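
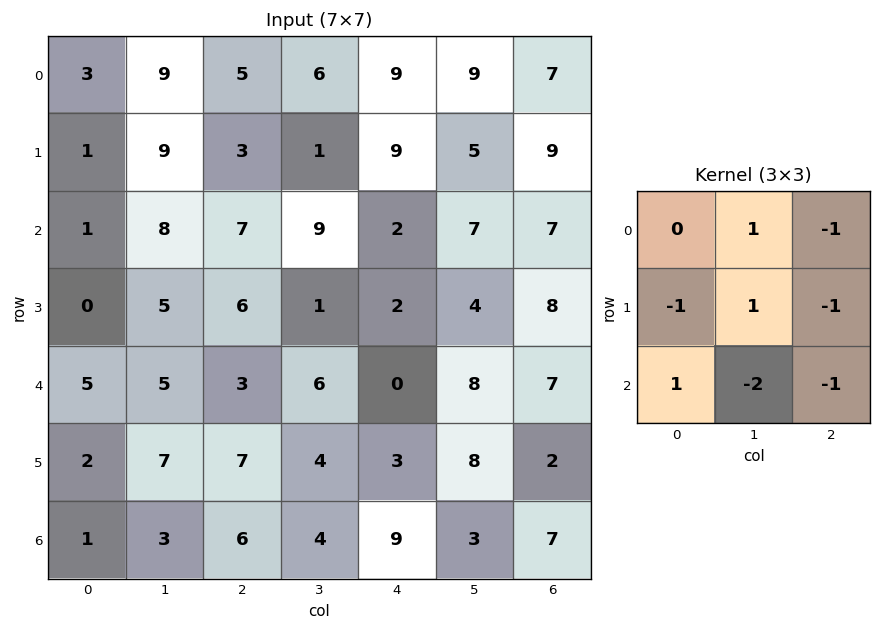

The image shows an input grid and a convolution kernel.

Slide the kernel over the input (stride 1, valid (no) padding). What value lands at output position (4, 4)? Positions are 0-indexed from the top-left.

The receptive field on the input at this output position is [0 8 7 / 3 8 2 / 9 3 7]. Elementwise product with the kernel and sum: 8·1 + 7·-1 + 3·-1 + 8·1 + 2·-1 + 9·1 + 3·-2 + 7·-1.

0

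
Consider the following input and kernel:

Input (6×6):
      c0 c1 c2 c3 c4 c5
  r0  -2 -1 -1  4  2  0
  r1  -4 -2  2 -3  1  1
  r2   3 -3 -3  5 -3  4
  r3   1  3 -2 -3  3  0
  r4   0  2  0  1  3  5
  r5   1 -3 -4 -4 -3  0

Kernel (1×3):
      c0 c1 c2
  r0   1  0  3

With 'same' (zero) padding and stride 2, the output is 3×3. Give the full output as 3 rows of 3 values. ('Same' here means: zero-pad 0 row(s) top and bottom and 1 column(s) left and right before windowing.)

Output[0,0]: The receptive field on the zero-padded input at this output position is [0 -2 -1]. Elementwise product with the kernel and sum: 0·1 + -1·3.
Output[0,1]: The receptive field on the zero-padded input at this output position is [-1 -1 4]. Elementwise product with the kernel and sum: -1·1 + 4·3.

-3 11 4
-9 12 17
6 5 16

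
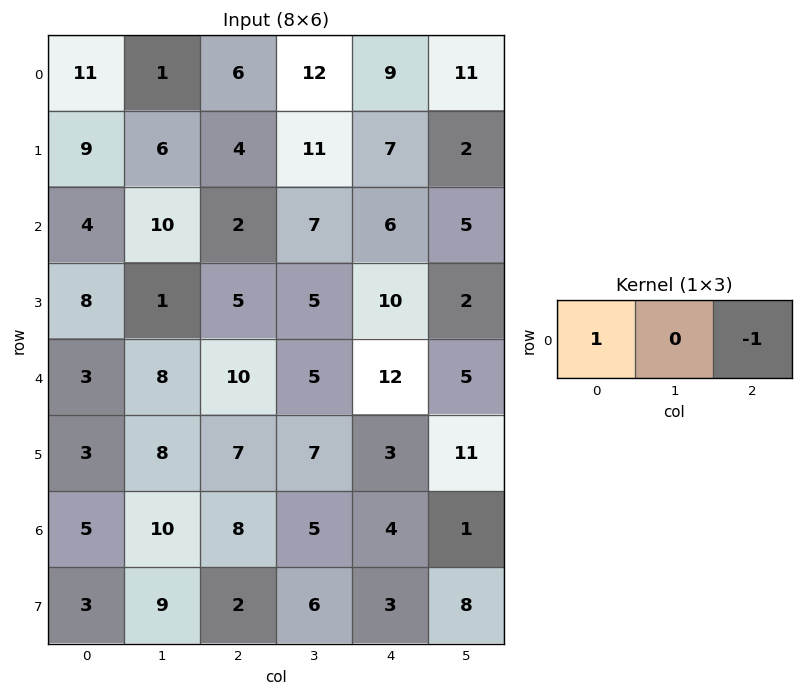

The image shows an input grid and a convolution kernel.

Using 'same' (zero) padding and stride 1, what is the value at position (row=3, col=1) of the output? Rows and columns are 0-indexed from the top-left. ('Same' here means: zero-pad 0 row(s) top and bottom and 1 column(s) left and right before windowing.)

The receptive field on the zero-padded input at this output position is [8 1 5]. Elementwise product with the kernel and sum: 8·1 + 5·-1.

3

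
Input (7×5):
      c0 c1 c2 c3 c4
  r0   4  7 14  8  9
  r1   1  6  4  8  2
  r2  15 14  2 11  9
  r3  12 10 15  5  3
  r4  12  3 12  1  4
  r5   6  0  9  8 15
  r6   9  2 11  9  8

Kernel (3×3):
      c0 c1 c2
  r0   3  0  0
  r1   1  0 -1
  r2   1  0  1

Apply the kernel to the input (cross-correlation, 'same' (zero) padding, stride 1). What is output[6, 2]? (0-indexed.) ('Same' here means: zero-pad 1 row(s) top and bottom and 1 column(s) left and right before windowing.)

-7

The receptive field on the zero-padded input at this output position is [0 9 8 / 2 11 9 / 0 0 0]. Elementwise product with the kernel and sum: 0·3 + 2·1 + 9·-1 + 0·1 + 0·1.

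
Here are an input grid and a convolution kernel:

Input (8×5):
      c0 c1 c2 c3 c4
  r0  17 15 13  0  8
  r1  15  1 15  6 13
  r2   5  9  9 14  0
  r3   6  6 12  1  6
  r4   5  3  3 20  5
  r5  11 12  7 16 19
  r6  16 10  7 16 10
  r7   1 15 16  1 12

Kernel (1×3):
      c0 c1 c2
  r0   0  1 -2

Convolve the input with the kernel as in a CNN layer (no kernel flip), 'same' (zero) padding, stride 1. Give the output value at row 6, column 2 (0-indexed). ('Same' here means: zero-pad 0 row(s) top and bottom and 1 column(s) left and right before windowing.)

The receptive field on the zero-padded input at this output position is [10 7 16]. Elementwise product with the kernel and sum: 7·1 + 16·-2.

-25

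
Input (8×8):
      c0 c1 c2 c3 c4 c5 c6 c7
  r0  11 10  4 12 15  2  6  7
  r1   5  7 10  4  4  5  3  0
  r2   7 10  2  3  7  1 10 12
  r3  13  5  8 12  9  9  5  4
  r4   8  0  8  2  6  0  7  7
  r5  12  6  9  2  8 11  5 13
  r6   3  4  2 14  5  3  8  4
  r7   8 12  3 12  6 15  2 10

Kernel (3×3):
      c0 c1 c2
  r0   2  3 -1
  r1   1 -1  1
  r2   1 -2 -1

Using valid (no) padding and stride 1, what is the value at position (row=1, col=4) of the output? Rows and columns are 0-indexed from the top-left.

22

The receptive field on the input at this output position is [4 5 3 / 7 1 10 / 9 9 5]. Elementwise product with the kernel and sum: 4·2 + 5·3 + 3·-1 + 7·1 + 1·-1 + 10·1 + 9·1 + 9·-2 + 5·-1.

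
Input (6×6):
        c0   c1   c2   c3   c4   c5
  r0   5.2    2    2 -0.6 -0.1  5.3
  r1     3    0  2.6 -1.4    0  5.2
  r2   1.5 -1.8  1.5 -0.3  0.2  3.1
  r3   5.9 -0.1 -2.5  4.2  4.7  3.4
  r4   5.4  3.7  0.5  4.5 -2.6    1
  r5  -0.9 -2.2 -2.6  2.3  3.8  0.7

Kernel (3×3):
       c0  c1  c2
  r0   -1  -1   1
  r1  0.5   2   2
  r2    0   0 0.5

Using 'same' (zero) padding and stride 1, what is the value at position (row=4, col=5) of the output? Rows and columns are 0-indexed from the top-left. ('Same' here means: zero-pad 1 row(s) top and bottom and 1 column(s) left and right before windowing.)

-7.4

The receptive field on the zero-padded input at this output position is [4.7 3.4 0 / -2.6 1 0 / 3.8 0.7 0]. Elementwise product with the kernel and sum: 4.7·-1 + 3.4·-1 + 0·1 + -2.6·0.5 + 1·2 + 0·2 + 0·0.5.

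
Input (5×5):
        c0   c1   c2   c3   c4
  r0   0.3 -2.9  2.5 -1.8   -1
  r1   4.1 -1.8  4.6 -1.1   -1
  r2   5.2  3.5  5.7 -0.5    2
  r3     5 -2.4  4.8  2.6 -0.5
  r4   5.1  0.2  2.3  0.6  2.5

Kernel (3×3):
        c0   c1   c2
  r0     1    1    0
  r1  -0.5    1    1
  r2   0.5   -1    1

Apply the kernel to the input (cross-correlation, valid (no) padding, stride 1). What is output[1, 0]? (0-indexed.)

18.6

The receptive field on the input at this output position is [4.1 -1.8 4.6 / 5.2 3.5 5.7 / 5 -2.4 4.8]. Elementwise product with the kernel and sum: 4.1·1 + -1.8·1 + 5.2·-0.5 + 3.5·1 + 5.7·1 + 5·0.5 + -2.4·-1 + 4.8·1.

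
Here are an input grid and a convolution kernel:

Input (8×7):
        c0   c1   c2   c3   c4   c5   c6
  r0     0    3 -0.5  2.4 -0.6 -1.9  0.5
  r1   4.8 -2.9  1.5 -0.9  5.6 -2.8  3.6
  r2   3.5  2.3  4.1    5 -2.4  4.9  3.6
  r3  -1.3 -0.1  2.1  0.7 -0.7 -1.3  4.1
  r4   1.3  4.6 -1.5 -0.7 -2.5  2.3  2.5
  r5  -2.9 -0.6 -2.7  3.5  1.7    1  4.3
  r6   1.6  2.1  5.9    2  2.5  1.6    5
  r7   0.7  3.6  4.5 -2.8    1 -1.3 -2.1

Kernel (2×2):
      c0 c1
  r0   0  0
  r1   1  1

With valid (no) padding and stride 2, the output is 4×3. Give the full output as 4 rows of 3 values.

1.9 0.6 2.8
-1.4 2.8 -2
-3.5 0.8 2.7
4.3 1.7 -0.3

Output[0,0]: The receptive field on the input at this output position is [0 3 / 4.8 -2.9]. Elementwise product with the kernel and sum: 4.8·1 + -2.9·1.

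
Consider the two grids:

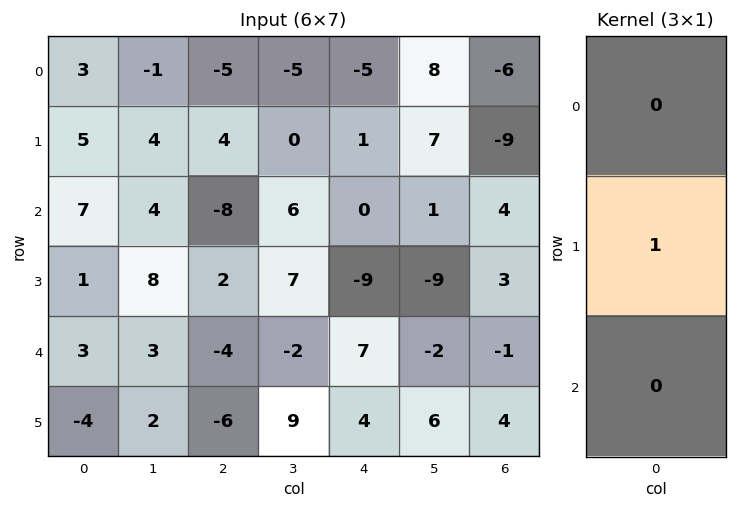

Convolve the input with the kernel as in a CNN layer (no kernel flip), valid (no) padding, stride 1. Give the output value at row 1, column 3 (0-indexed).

The receptive field on the input at this output position is [0 / 6 / 7]. Elementwise product with the kernel and sum: 6·1.

6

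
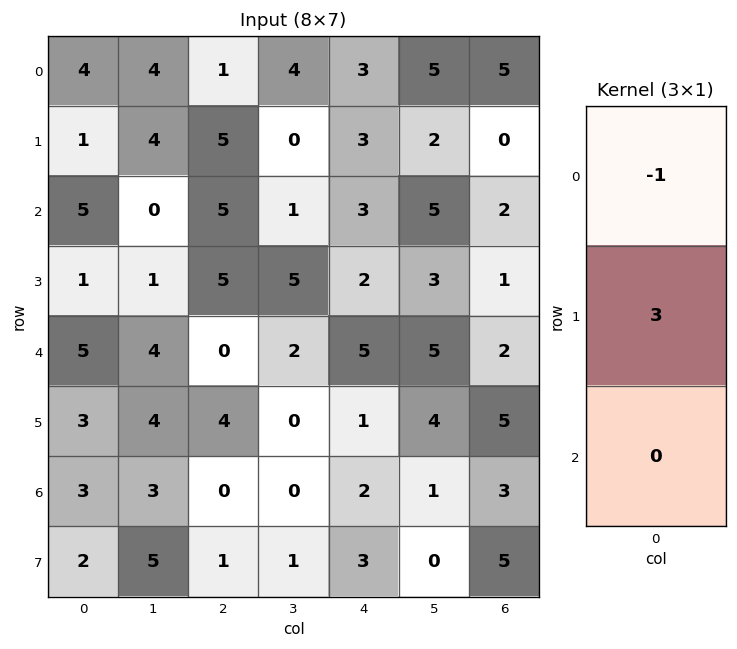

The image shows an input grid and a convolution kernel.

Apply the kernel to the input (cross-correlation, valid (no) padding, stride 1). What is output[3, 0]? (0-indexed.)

14

The receptive field on the input at this output position is [1 / 5 / 3]. Elementwise product with the kernel and sum: 1·-1 + 5·3.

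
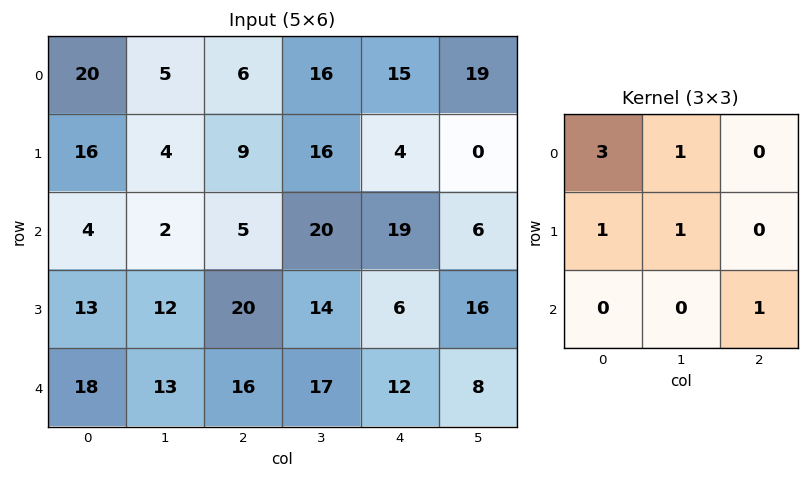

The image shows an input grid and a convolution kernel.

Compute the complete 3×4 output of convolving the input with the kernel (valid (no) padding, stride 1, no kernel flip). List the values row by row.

90 54 78 89
78 42 74 107
55 60 81 107

Output[0,0]: The receptive field on the input at this output position is [20 5 6 / 16 4 9 / 4 2 5]. Elementwise product with the kernel and sum: 20·3 + 5·1 + 16·1 + 4·1 + 5·1.
Output[0,1]: The receptive field on the input at this output position is [5 6 16 / 4 9 16 / 2 5 20]. Elementwise product with the kernel and sum: 5·3 + 6·1 + 4·1 + 9·1 + 20·1.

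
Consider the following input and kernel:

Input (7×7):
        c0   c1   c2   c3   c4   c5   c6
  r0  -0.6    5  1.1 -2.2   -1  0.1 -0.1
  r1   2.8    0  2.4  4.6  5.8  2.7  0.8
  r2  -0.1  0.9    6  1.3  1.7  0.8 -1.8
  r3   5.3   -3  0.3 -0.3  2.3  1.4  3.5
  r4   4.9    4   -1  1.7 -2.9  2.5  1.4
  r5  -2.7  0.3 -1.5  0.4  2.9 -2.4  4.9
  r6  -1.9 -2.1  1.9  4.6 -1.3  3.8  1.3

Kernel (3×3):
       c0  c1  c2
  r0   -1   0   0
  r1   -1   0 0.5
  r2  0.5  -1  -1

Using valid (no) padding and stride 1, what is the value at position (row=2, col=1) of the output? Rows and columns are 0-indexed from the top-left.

The receptive field on the input at this output position is [0.9 6 1.3 / -3 0.3 -0.3 / 4 -1 1.7]. Elementwise product with the kernel and sum: 0.9·-1 + -3·-1 + -0.3·0.5 + 4·0.5 + -1·-1 + 1.7·-1.

3.25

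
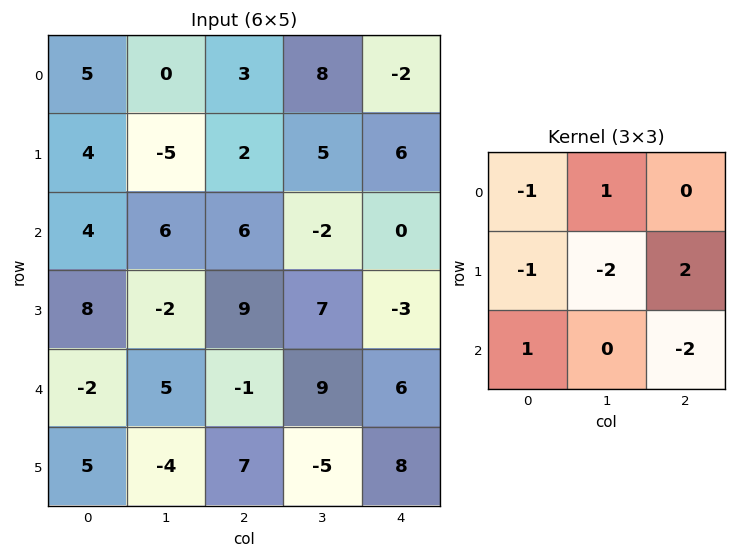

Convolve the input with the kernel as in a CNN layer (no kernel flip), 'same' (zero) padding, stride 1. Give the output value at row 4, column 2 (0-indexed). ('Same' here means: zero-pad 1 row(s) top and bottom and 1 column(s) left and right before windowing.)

32

The receptive field on the zero-padded input at this output position is [-2 9 7 / 5 -1 9 / -4 7 -5]. Elementwise product with the kernel and sum: -2·-1 + 9·1 + 5·-1 + -1·-2 + 9·2 + -4·1 + -5·-2.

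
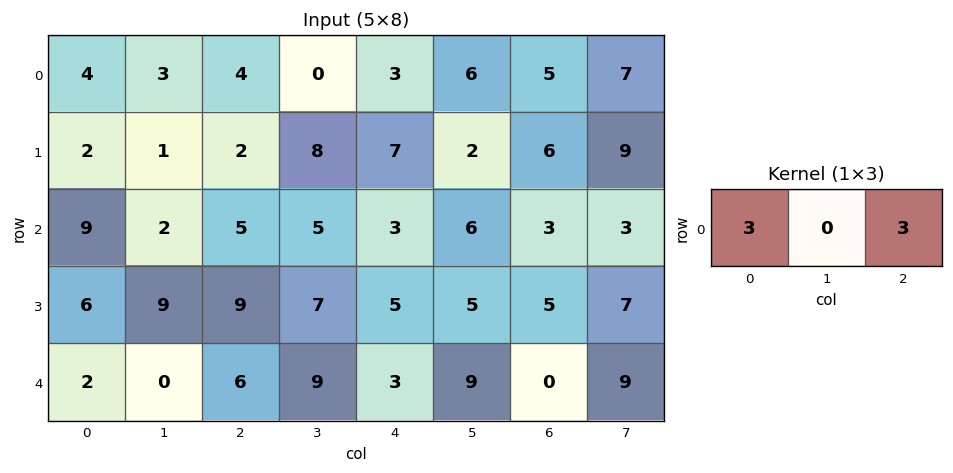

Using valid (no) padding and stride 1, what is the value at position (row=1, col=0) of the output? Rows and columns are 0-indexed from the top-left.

12

The receptive field on the input at this output position is [2 1 2]. Elementwise product with the kernel and sum: 2·3 + 2·3.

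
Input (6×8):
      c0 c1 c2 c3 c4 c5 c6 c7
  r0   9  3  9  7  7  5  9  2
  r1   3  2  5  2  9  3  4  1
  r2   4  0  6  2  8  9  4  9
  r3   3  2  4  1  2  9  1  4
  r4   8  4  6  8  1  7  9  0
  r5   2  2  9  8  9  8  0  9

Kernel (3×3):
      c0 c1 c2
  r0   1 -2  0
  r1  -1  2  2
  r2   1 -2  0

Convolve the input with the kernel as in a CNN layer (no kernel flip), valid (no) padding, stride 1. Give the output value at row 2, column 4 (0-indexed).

The receptive field on the input at this output position is [8 9 4 / 2 9 1 / 1 7 9]. Elementwise product with the kernel and sum: 8·1 + 9·-2 + 2·-1 + 9·2 + 1·2 + 1·1 + 7·-2.

-5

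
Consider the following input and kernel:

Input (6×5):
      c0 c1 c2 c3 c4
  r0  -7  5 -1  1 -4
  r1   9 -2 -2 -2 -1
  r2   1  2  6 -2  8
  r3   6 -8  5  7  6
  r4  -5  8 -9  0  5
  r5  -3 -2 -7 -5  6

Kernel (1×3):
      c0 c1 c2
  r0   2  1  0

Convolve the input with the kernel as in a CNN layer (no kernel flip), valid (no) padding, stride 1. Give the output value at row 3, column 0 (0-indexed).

The receptive field on the input at this output position is [6 -8 5]. Elementwise product with the kernel and sum: 6·2 + -8·1.

4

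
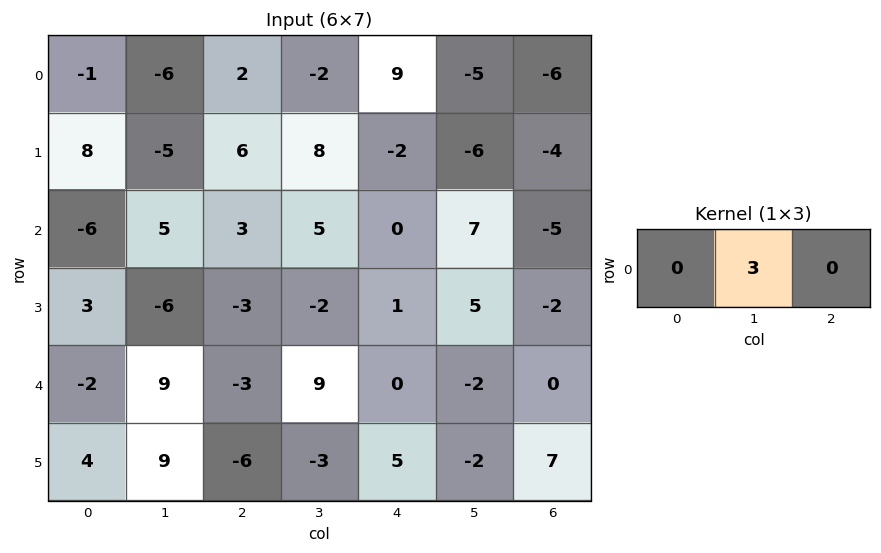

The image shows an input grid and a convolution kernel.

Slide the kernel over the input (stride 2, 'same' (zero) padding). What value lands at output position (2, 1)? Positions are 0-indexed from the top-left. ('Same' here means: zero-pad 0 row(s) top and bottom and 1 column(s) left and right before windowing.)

The receptive field on the zero-padded input at this output position is [9 -3 9]. Elementwise product with the kernel and sum: -3·3.

-9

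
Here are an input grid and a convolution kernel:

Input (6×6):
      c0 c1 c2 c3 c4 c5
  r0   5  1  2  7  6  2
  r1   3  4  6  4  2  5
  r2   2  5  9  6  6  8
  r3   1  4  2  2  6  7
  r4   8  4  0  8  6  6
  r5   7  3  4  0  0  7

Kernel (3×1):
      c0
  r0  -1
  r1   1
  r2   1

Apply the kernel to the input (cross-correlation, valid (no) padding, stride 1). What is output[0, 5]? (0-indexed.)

The receptive field on the input at this output position is [2 / 5 / 8]. Elementwise product with the kernel and sum: 2·-1 + 5·1 + 8·1.

11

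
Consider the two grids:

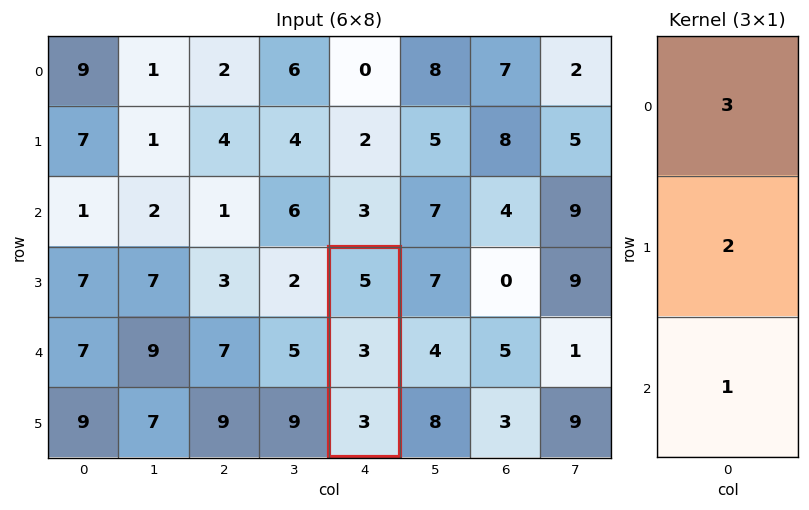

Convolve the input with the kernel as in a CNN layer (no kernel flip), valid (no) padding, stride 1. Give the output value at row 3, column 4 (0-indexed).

24

The receptive field on the input at this output position is [5 / 3 / 3]. Elementwise product with the kernel and sum: 5·3 + 3·2 + 3·1.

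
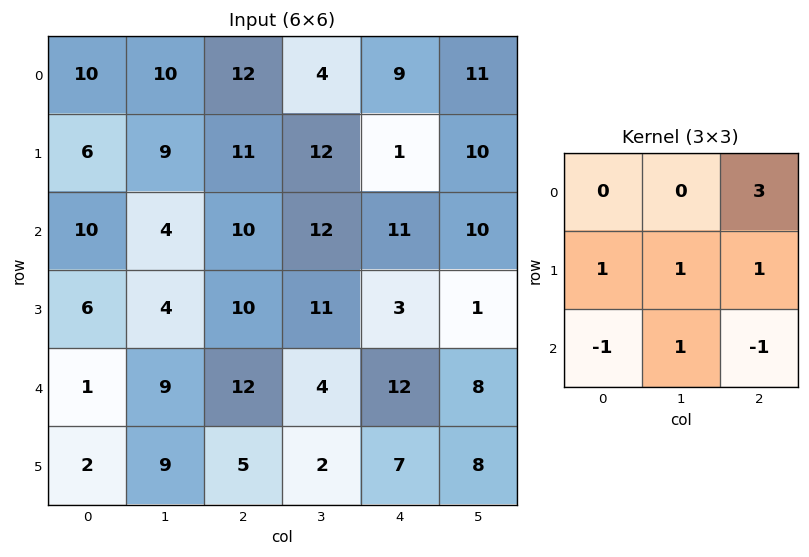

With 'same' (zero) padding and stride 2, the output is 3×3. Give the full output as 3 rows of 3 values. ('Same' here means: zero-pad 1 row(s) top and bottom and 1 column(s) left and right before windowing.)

17 16 3
43 57 54
15 52 24

Output[0,0]: The receptive field on the zero-padded input at this output position is [0 0 0 / 0 10 10 / 0 6 9]. Elementwise product with the kernel and sum: 0·3 + 0·1 + 10·1 + 10·1 + 0·-1 + 6·1 + 9·-1.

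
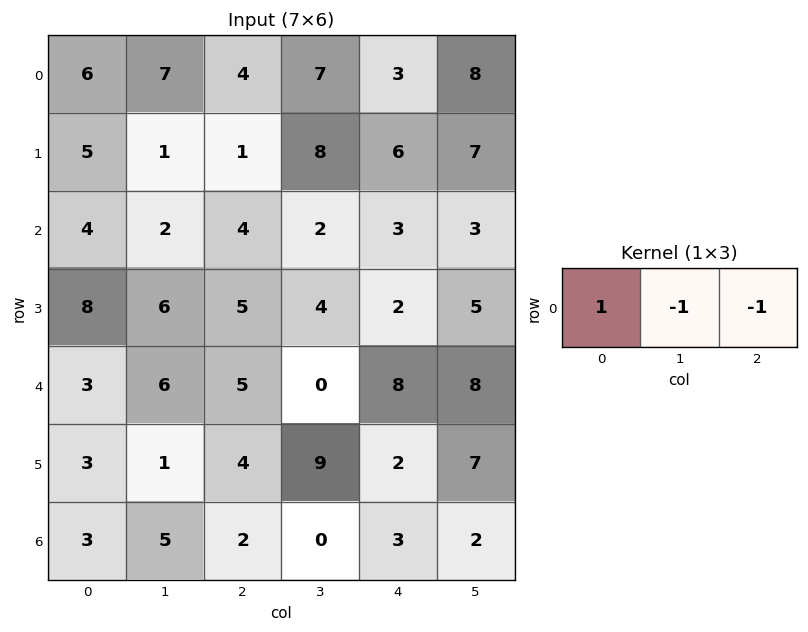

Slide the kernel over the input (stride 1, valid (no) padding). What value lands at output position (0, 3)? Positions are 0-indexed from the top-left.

-4

The receptive field on the input at this output position is [7 3 8]. Elementwise product with the kernel and sum: 7·1 + 3·-1 + 8·-1.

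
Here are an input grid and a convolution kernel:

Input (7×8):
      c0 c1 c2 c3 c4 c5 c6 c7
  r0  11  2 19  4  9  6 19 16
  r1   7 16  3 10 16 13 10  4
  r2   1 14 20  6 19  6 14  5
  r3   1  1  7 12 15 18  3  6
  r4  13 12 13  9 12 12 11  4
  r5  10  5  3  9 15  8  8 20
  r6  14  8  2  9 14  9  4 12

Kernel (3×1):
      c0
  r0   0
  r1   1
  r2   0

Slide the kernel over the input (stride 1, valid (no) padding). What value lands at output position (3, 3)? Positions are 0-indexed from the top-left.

9

The receptive field on the input at this output position is [12 / 9 / 9]. Elementwise product with the kernel and sum: 9·1.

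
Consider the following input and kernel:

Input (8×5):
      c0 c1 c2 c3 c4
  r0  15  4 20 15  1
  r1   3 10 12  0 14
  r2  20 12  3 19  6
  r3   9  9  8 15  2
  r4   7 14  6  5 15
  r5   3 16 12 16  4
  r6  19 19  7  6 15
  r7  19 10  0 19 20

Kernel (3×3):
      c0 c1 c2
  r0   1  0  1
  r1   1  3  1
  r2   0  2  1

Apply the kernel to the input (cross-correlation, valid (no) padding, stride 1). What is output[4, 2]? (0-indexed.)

The receptive field on the input at this output position is [6 5 15 / 12 16 4 / 7 6 15]. Elementwise product with the kernel and sum: 6·1 + 15·1 + 12·1 + 16·3 + 4·1 + 6·2 + 15·1.

112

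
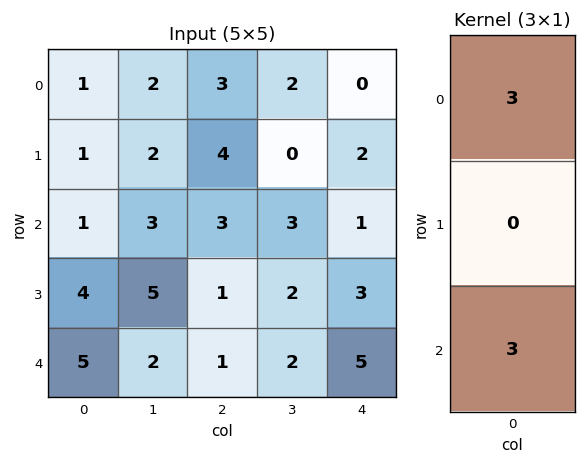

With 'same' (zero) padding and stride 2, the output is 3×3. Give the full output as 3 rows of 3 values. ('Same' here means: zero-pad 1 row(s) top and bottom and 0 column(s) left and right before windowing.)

Output[0,0]: The receptive field on the zero-padded input at this output position is [0 / 1 / 1]. Elementwise product with the kernel and sum: 0·3 + 1·3.

3 12 6
15 15 15
12 3 9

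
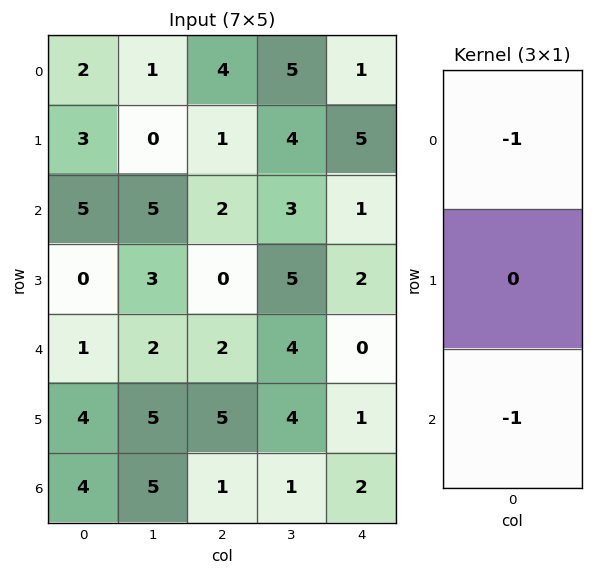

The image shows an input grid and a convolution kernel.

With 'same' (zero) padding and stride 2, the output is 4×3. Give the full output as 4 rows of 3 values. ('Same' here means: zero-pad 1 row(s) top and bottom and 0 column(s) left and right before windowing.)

Output[0,0]: The receptive field on the zero-padded input at this output position is [0 / 2 / 3]. Elementwise product with the kernel and sum: 0·-1 + 3·-1.
Output[0,1]: The receptive field on the zero-padded input at this output position is [0 / 4 / 1]. Elementwise product with the kernel and sum: 0·-1 + 1·-1.

-3 -1 -5
-3 -1 -7
-4 -5 -3
-4 -5 -1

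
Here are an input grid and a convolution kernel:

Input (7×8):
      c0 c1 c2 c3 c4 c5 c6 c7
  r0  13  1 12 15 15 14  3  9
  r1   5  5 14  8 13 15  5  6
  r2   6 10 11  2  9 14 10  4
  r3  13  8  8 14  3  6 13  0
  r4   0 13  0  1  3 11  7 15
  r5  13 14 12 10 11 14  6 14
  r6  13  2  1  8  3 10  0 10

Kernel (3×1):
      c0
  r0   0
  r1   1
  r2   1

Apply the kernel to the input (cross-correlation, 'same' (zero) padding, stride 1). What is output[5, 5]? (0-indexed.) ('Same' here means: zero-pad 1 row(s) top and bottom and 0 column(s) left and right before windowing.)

The receptive field on the zero-padded input at this output position is [11 / 14 / 10]. Elementwise product with the kernel and sum: 14·1 + 10·1.

24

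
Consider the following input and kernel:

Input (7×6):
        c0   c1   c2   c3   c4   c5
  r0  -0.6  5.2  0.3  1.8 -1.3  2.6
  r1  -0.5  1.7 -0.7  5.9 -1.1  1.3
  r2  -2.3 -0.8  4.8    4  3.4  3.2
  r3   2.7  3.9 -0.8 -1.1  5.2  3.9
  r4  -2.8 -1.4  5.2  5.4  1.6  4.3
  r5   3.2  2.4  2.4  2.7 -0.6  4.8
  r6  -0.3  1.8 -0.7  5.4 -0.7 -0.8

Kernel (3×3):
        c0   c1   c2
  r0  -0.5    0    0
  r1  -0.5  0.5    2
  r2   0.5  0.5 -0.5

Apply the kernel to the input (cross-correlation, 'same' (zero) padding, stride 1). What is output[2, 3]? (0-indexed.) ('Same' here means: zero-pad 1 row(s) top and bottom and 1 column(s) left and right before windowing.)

The receptive field on the zero-padded input at this output position is [-0.7 5.9 -1.1 / 4.8 4 3.4 / -0.8 -1.1 5.2]. Elementwise product with the kernel and sum: -0.7·-0.5 + 4.8·-0.5 + 4·0.5 + 3.4·2 + -0.8·0.5 + -1.1·0.5 + 5.2·-0.5.

3.2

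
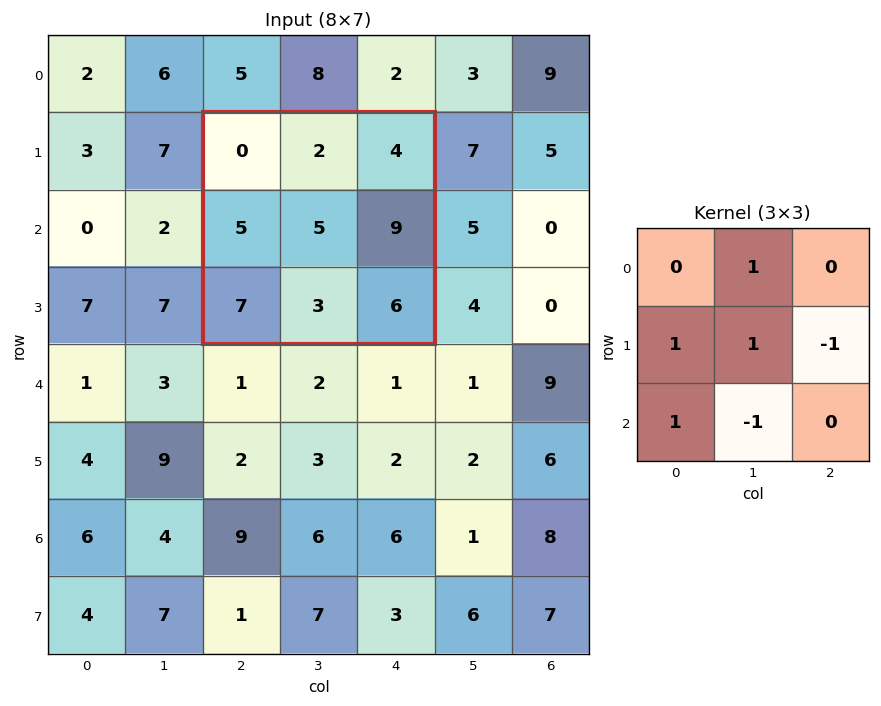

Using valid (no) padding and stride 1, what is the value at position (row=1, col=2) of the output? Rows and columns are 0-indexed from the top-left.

7

The receptive field on the input at this output position is [0 2 4 / 5 5 9 / 7 3 6]. Elementwise product with the kernel and sum: 2·1 + 5·1 + 5·1 + 9·-1 + 7·1 + 3·-1.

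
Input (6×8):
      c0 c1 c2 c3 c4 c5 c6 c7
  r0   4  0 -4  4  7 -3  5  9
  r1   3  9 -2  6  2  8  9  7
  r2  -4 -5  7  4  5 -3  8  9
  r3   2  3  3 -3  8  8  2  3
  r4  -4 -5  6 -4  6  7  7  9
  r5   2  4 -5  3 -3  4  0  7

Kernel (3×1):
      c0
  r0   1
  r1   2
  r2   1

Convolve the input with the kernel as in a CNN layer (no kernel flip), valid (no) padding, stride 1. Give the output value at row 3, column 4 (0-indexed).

17

The receptive field on the input at this output position is [8 / 6 / -3]. Elementwise product with the kernel and sum: 8·1 + 6·2 + -3·1.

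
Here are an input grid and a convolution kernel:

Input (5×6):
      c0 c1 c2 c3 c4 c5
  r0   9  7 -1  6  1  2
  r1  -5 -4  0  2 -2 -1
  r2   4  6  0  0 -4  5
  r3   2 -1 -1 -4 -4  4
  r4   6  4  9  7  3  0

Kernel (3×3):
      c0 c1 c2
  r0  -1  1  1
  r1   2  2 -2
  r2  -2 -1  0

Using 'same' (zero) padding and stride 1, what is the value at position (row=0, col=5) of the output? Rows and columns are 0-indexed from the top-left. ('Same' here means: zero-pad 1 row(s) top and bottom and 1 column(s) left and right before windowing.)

The receptive field on the zero-padded input at this output position is [0 0 0 / 1 2 0 / -2 -1 0]. Elementwise product with the kernel and sum: 0·-1 + 0·1 + 0·1 + 1·2 + 2·2 + 0·-2 + -2·-2 + -1·-1.

11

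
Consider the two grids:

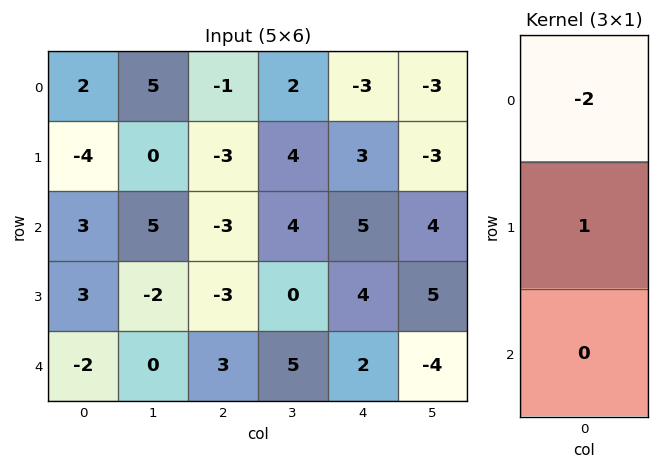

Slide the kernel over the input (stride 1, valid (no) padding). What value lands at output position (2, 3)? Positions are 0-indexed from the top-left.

The receptive field on the input at this output position is [4 / 0 / 5]. Elementwise product with the kernel and sum: 4·-2 + 0·1.

-8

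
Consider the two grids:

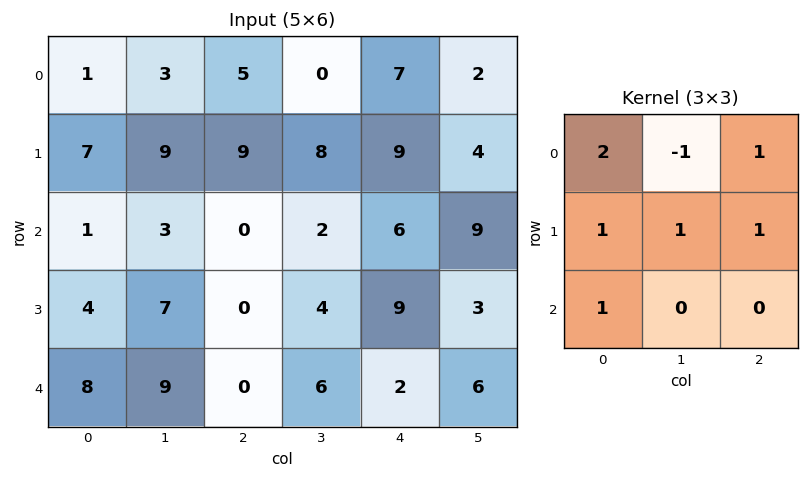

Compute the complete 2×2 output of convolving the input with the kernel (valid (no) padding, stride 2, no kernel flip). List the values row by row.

Output[0,0]: The receptive field on the input at this output position is [1 3 5 / 7 9 9 / 1 3 0]. Elementwise product with the kernel and sum: 1·2 + 3·-1 + 5·1 + 7·1 + 9·1 + 9·1 + 1·1.
Output[0,1]: The receptive field on the input at this output position is [5 0 7 / 9 8 9 / 0 2 6]. Elementwise product with the kernel and sum: 5·2 + 0·-1 + 7·1 + 9·1 + 8·1 + 9·1 + 0·1.

30 43
18 17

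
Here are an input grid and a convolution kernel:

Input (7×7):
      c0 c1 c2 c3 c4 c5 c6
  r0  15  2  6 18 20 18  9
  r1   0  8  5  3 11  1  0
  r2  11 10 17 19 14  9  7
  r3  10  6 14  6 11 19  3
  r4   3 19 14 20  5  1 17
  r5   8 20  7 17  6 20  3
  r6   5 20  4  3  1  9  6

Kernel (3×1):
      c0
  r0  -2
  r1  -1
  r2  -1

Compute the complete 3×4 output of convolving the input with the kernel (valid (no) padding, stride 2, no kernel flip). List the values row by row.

-41 -34 -65 -25
-35 -62 -44 -34
-19 -39 -17 -43

Output[0,0]: The receptive field on the input at this output position is [15 / 0 / 11]. Elementwise product with the kernel and sum: 15·-2 + 0·-1 + 11·-1.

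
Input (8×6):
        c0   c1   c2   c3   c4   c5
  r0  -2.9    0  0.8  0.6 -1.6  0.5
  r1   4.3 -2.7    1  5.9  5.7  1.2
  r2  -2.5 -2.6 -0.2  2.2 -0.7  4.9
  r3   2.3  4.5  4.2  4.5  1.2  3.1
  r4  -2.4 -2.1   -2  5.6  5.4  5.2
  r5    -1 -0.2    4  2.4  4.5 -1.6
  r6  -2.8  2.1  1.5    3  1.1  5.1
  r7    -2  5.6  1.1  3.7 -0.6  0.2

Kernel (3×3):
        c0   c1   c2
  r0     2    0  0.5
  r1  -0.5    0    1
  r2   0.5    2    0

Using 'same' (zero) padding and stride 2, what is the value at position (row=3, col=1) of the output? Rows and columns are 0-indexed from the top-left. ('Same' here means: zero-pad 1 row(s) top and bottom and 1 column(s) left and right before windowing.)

The receptive field on the zero-padded input at this output position is [-0.2 4 2.4 / 2.1 1.5 3 / 5.6 1.1 3.7]. Elementwise product with the kernel and sum: -0.2·2 + 2.4·0.5 + 2.1·-0.5 + 3·1 + 5.6·0.5 + 1.1·2.

7.75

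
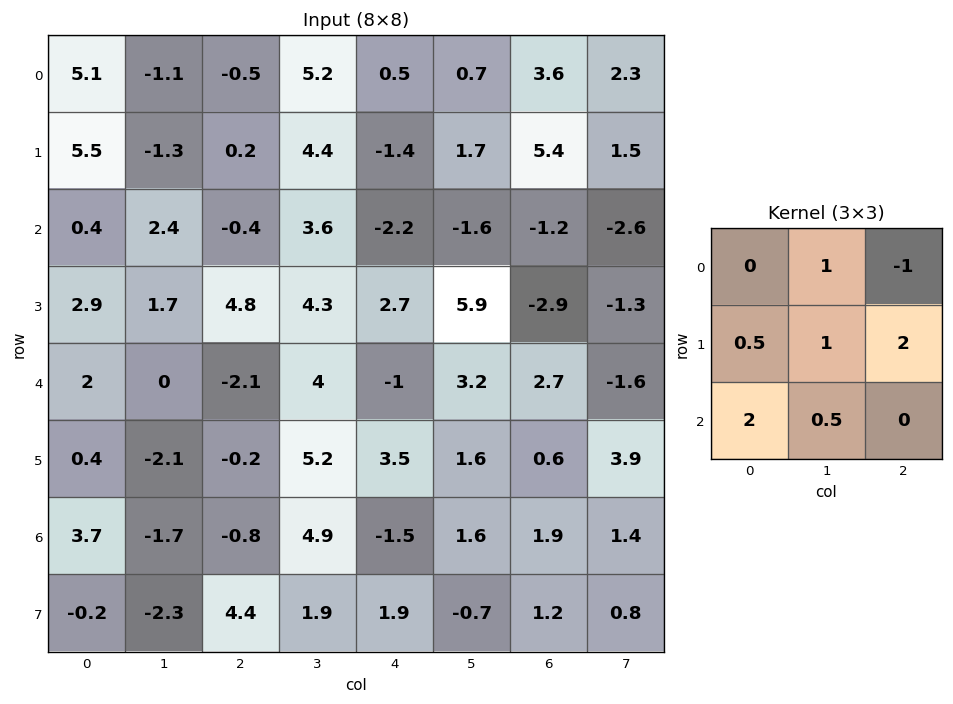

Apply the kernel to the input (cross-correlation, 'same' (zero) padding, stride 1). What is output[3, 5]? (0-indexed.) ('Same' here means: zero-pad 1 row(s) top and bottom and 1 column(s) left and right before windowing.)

The receptive field on the zero-padded input at this output position is [-2.2 -1.6 -1.2 / 2.7 5.9 -2.9 / -1 3.2 2.7]. Elementwise product with the kernel and sum: -1.6·1 + -1.2·-1 + 2.7·0.5 + 5.9·1 + -2.9·2 + -1·2 + 3.2·0.5.

0.65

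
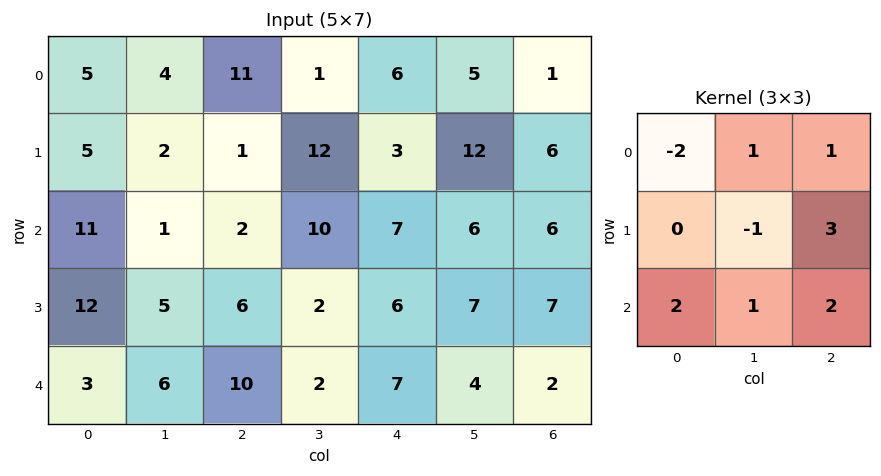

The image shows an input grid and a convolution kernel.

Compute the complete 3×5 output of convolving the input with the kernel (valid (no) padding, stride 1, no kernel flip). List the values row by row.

Output[0,0]: The receptive field on the input at this output position is [5 4 11 / 5 2 1 / 11 1 2]. Elementwise product with the kernel and sum: 5·-2 + 4·1 + 11·1 + 2·-1 + 1·3 + 11·2 + 1·1 + 2·2.
Output[0,1]: The receptive field on the input at this output position is [4 11 1 / 2 1 12 / 1 2 10]. Elementwise product with the kernel and sum: 4·-2 + 11·1 + 1·1 + 1·-1 + 12·3 + 1·2 + 2·1 + 10·2.

33 63 10 81 32
39 57 50 26 57
26 36 65 27 34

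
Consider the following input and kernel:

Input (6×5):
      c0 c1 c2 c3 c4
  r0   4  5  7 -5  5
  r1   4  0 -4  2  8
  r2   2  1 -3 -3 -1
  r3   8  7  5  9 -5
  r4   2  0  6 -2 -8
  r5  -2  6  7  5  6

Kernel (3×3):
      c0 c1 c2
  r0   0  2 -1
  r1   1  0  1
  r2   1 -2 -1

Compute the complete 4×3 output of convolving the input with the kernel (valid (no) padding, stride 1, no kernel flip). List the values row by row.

Output[0,0]: The receptive field on the input at this output position is [4 5 7 / 4 0 -4 / 2 1 -3]. Elementwise product with the kernel and sum: 5·2 + 7·-1 + 4·1 + -4·1 + 2·1 + 1·-2 + -3·-1.
Output[0,1]: The receptive field on the input at this output position is [5 7 -5 / 0 -4 2 / 1 -3 -3]. Elementwise product with the kernel and sum: 7·2 + -5·-1 + 0·1 + 2·1 + 1·1 + -3·-2 + -3·-1.

6 31 -7
-8 -24 -16
14 3 13
-4 -14 12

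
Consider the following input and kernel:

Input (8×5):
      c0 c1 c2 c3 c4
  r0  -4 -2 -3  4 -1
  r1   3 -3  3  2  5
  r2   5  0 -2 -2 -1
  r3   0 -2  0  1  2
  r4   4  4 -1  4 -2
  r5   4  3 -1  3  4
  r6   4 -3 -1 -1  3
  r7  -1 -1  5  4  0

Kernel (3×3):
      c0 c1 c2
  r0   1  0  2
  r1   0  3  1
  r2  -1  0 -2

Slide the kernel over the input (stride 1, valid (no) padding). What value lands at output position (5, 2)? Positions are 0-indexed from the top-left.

The receptive field on the input at this output position is [-1 3 4 / -1 -1 3 / 5 4 0]. Elementwise product with the kernel and sum: -1·1 + 4·2 + -1·3 + 3·1 + 5·-1 + 0·-2.

2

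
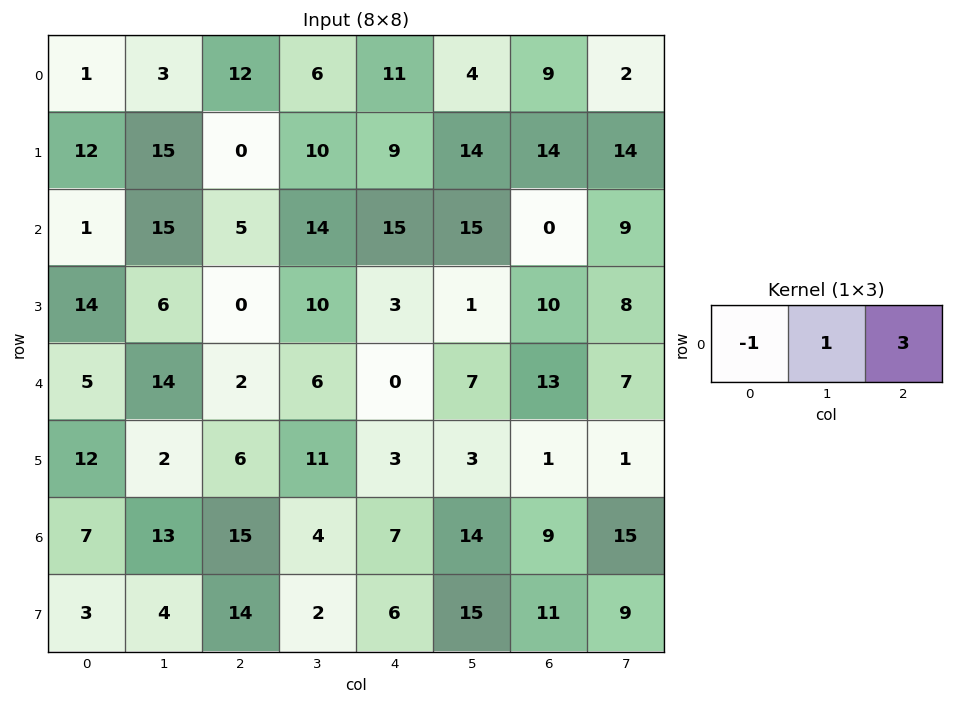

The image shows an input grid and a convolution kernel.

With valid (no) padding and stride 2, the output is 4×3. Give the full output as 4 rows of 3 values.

38 27 20
29 54 0
15 4 46
51 10 34

Output[0,0]: The receptive field on the input at this output position is [1 3 12]. Elementwise product with the kernel and sum: 1·-1 + 3·1 + 12·3.
Output[0,1]: The receptive field on the input at this output position is [12 6 11]. Elementwise product with the kernel and sum: 12·-1 + 6·1 + 11·3.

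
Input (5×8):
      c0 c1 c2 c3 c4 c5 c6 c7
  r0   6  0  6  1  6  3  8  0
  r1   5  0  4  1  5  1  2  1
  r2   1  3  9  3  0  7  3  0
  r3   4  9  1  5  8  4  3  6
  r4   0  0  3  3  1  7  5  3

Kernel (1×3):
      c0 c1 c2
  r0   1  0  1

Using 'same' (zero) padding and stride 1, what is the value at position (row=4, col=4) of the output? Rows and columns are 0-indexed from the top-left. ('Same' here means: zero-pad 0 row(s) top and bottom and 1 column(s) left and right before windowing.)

10

The receptive field on the zero-padded input at this output position is [3 1 7]. Elementwise product with the kernel and sum: 3·1 + 7·1.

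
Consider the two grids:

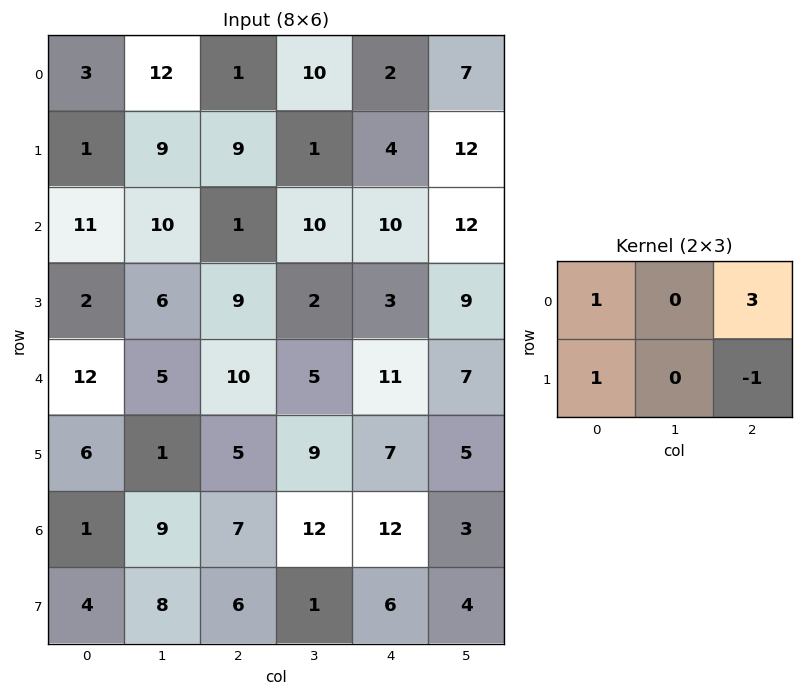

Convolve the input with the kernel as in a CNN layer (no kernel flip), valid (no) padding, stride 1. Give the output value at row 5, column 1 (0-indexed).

The receptive field on the input at this output position is [1 5 9 / 9 7 12]. Elementwise product with the kernel and sum: 1·1 + 9·3 + 9·1 + 12·-1.

25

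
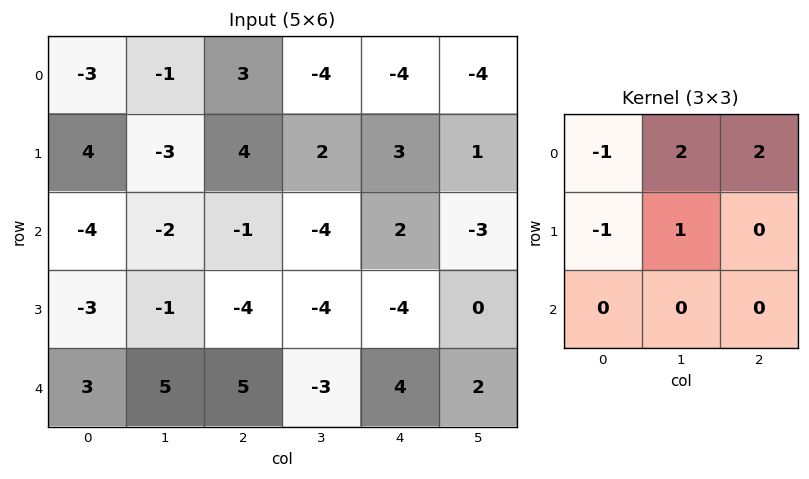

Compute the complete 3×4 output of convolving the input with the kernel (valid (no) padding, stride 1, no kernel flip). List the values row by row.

Output[0,0]: The receptive field on the input at this output position is [-3 -1 3 / 4 -3 4 / -4 -2 -1]. Elementwise product with the kernel and sum: -3·-1 + -1·2 + 3·2 + 4·-1 + -3·1.
Output[0,1]: The receptive field on the input at this output position is [-1 3 -4 / -3 4 2 / -2 -1 -4]. Elementwise product with the kernel and sum: -1·-1 + 3·2 + -4·2 + -3·-1 + 4·1.

0 6 -21 -11
0 16 3 12
0 -11 -3 2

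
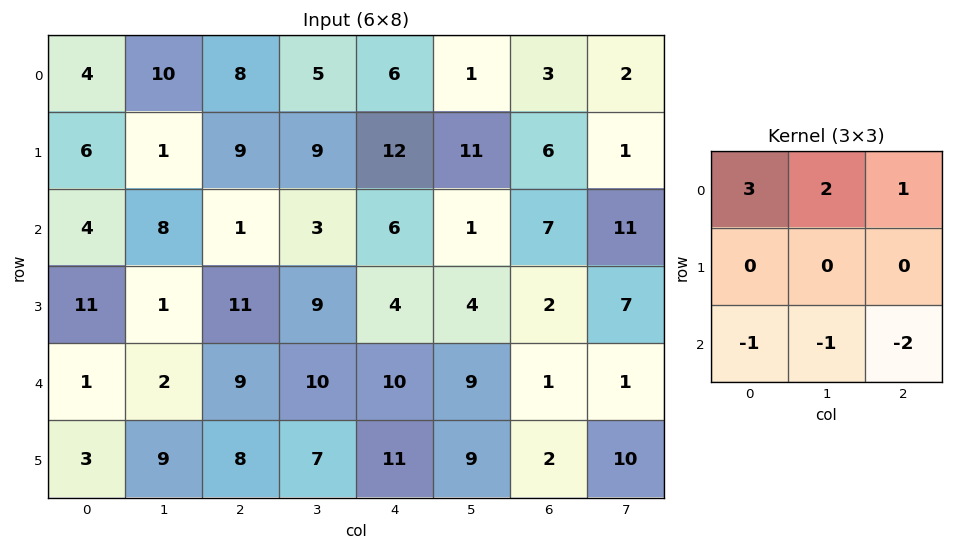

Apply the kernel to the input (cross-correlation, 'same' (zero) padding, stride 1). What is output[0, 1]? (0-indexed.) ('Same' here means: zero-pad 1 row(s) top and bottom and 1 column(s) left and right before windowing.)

The receptive field on the zero-padded input at this output position is [0 0 0 / 4 10 8 / 6 1 9]. Elementwise product with the kernel and sum: 0·3 + 0·2 + 0·1 + 6·-1 + 1·-1 + 9·-2.

-25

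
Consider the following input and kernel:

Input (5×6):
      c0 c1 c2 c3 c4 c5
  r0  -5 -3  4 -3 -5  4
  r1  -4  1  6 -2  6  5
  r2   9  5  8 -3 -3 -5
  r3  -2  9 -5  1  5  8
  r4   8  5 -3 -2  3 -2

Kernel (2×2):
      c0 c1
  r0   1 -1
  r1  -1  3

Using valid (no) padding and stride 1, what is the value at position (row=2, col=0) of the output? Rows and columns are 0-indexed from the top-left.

The receptive field on the input at this output position is [9 5 / -2 9]. Elementwise product with the kernel and sum: 9·1 + 5·-1 + -2·-1 + 9·3.

33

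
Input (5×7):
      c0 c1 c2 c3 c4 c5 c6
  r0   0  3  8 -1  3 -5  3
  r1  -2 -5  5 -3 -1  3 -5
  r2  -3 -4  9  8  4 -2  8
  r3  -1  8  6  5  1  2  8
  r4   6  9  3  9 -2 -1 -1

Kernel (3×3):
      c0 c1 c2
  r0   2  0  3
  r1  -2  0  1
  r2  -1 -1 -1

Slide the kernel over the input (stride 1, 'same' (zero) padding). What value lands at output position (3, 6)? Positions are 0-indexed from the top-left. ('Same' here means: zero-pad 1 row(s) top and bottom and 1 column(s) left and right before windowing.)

-6

The receptive field on the zero-padded input at this output position is [-2 8 0 / 2 8 0 / -1 -1 0]. Elementwise product with the kernel and sum: -2·2 + 0·3 + 2·-2 + 0·1 + -1·-1 + -1·-1 + 0·-1.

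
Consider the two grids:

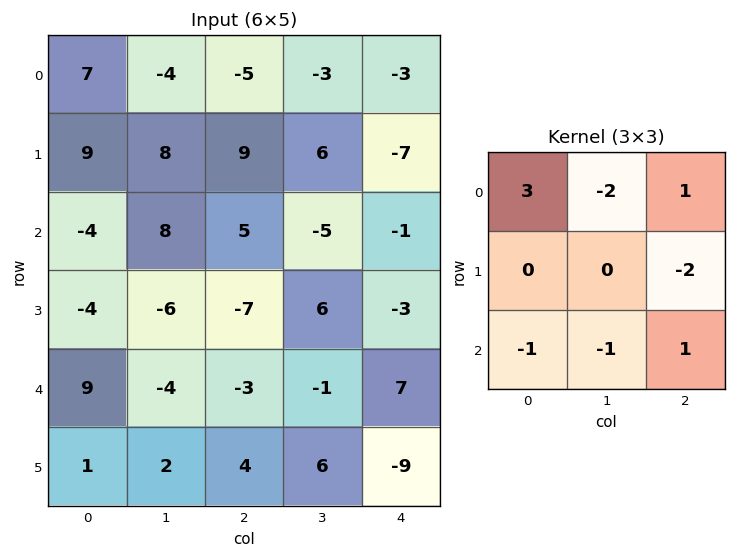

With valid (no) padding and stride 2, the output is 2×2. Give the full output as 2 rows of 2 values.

7 1
-17 41

Output[0,0]: The receptive field on the input at this output position is [7 -4 -5 / 9 8 9 / -4 8 5]. Elementwise product with the kernel and sum: 7·3 + -4·-2 + -5·1 + 9·-2 + -4·-1 + 8·-1 + 5·1.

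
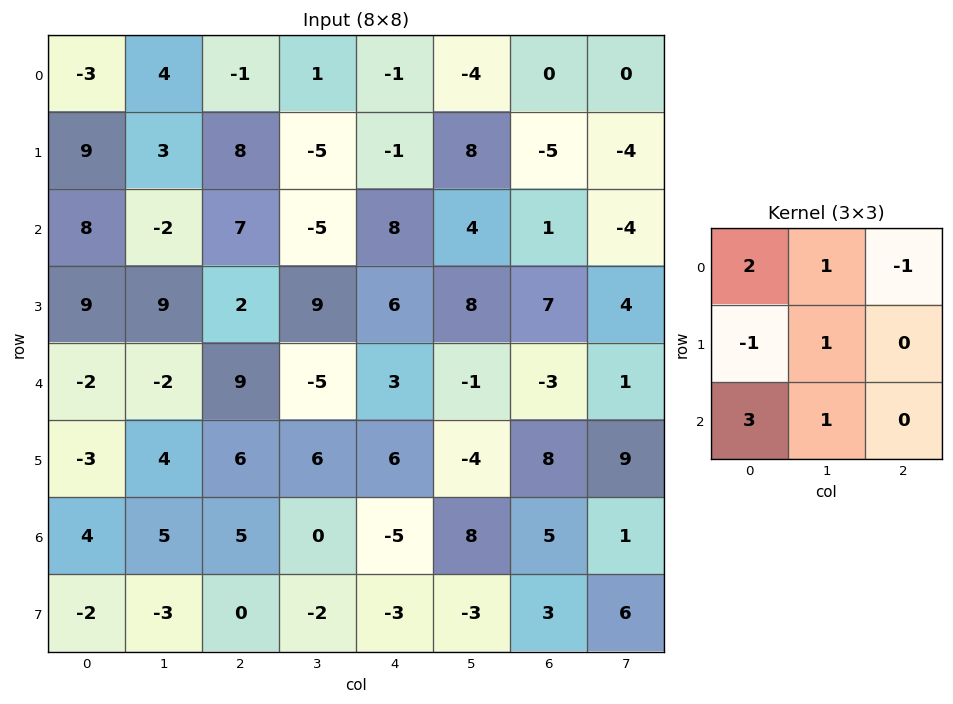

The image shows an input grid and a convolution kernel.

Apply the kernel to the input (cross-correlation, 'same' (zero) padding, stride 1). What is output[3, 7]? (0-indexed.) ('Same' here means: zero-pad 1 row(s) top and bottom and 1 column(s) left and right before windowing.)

-13

The receptive field on the zero-padded input at this output position is [1 -4 0 / 7 4 0 / -3 1 0]. Elementwise product with the kernel and sum: 1·2 + -4·1 + 0·-1 + 7·-1 + 4·1 + -3·3 + 1·1.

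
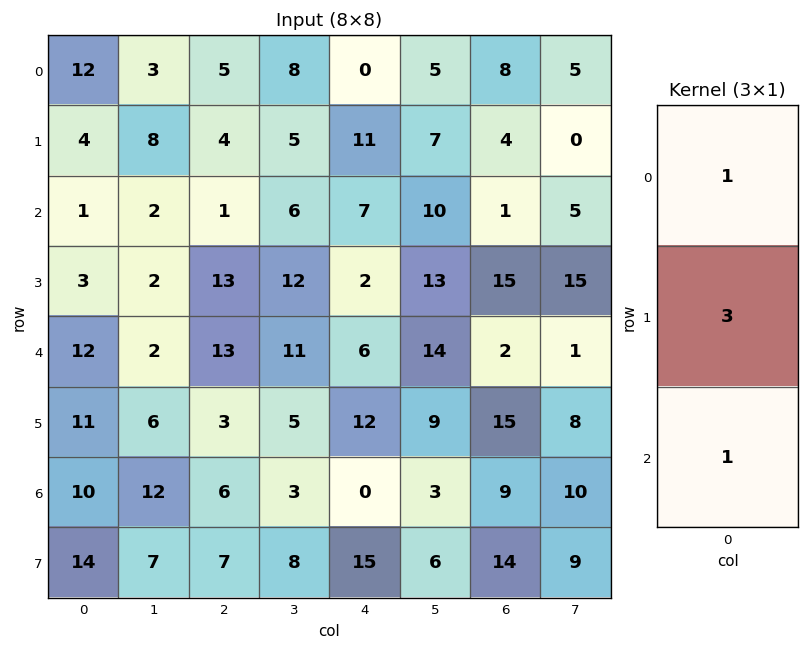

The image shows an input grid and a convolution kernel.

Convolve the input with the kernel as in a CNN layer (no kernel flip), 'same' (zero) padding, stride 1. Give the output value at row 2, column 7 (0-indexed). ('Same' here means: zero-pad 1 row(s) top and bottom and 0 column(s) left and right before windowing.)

The receptive field on the zero-padded input at this output position is [0 / 5 / 15]. Elementwise product with the kernel and sum: 0·1 + 5·3 + 15·1.

30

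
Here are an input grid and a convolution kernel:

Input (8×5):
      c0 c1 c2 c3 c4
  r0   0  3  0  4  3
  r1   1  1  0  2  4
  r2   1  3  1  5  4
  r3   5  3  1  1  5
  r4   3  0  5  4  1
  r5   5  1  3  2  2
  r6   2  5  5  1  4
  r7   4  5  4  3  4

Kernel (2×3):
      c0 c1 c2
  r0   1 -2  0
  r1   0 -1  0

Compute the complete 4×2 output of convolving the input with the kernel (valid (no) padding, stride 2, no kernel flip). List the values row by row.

Output[0,0]: The receptive field on the input at this output position is [0 3 0 / 1 1 0]. Elementwise product with the kernel and sum: 0·1 + 3·-2 + 1·-1.

-7 -10
-8 -10
2 -5
-13 0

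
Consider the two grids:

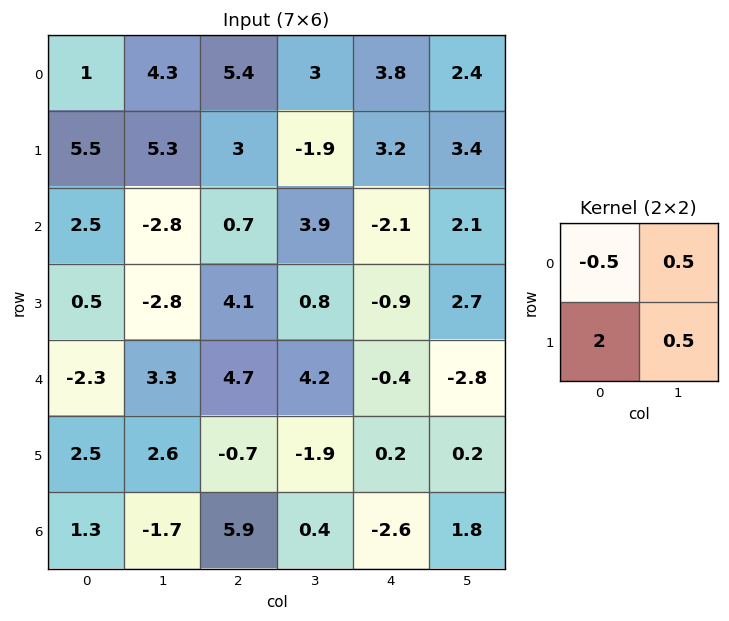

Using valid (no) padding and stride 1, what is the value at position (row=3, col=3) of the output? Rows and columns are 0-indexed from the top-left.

The receptive field on the input at this output position is [0.8 -0.9 / 4.2 -0.4]. Elementwise product with the kernel and sum: 0.8·-0.5 + -0.9·0.5 + 4.2·2 + -0.4·0.5.

7.35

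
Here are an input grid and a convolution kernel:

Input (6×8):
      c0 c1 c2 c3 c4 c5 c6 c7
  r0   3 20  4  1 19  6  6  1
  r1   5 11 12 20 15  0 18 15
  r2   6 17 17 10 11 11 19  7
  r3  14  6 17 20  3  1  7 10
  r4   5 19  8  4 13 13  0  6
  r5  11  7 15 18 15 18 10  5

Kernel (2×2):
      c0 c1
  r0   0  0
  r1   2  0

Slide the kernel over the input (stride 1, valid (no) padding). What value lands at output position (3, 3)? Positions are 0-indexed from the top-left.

The receptive field on the input at this output position is [20 3 / 4 13]. Elementwise product with the kernel and sum: 4·2.

8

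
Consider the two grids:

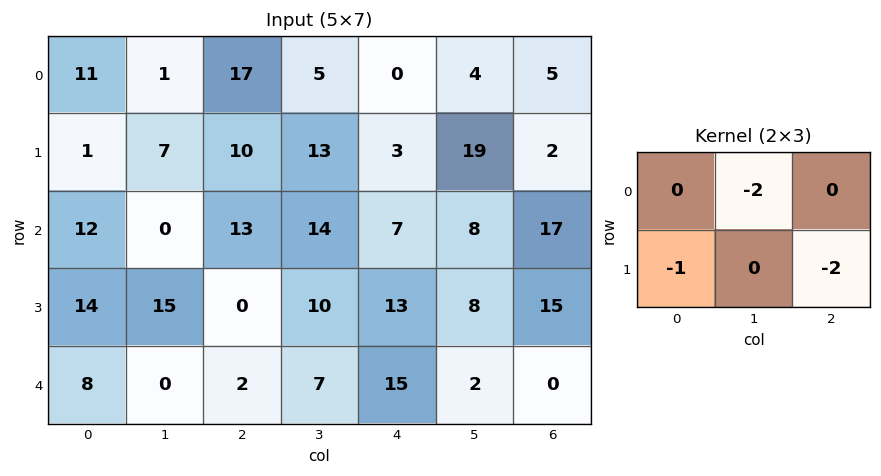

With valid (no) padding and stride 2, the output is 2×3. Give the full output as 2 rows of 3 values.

Output[0,0]: The receptive field on the input at this output position is [11 1 17 / 1 7 10]. Elementwise product with the kernel and sum: 1·-2 + 1·-1 + 10·-2.
Output[0,1]: The receptive field on the input at this output position is [17 5 0 / 10 13 3]. Elementwise product with the kernel and sum: 5·-2 + 10·-1 + 3·-2.

-23 -26 -15
-14 -54 -59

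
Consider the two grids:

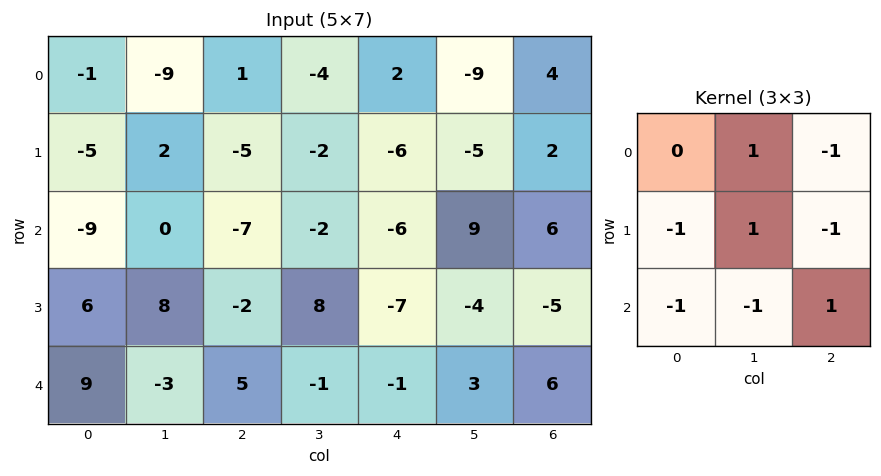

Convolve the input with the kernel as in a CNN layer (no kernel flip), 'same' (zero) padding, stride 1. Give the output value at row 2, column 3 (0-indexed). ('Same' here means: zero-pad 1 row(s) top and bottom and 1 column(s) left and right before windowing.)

The receptive field on the zero-padded input at this output position is [-5 -2 -6 / -7 -2 -6 / -2 8 -7]. Elementwise product with the kernel and sum: -2·1 + -6·-1 + -7·-1 + -2·1 + -6·-1 + -2·-1 + 8·-1 + -7·1.

2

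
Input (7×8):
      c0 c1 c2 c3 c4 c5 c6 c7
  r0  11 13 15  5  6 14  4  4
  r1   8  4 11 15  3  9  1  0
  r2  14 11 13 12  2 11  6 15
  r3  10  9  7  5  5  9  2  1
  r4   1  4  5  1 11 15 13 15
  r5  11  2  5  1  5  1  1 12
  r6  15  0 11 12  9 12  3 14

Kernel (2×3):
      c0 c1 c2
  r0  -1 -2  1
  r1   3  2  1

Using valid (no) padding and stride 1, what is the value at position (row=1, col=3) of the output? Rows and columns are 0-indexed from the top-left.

The receptive field on the input at this output position is [15 3 9 / 12 2 11]. Elementwise product with the kernel and sum: 15·-1 + 3·-2 + 9·1 + 12·3 + 2·2 + 11·1.

39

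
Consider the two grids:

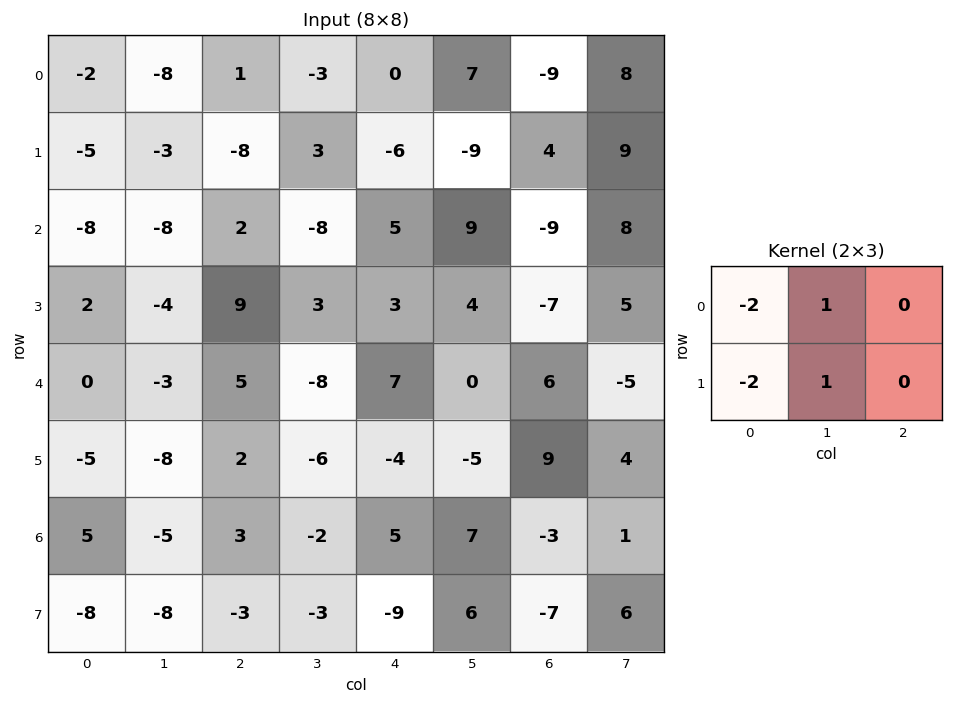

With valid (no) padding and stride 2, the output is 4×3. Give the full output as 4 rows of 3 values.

Output[0,0]: The receptive field on the input at this output position is [-2 -8 1 / -5 -3 -8]. Elementwise product with the kernel and sum: -2·-2 + -8·1 + -5·-2 + -3·1.
Output[0,1]: The receptive field on the input at this output position is [1 -3 0 / -8 3 -6]. Elementwise product with the kernel and sum: 1·-2 + -3·1 + -8·-2 + 3·1.

3 14 10
0 -27 -3
-1 -28 -11
-7 -5 21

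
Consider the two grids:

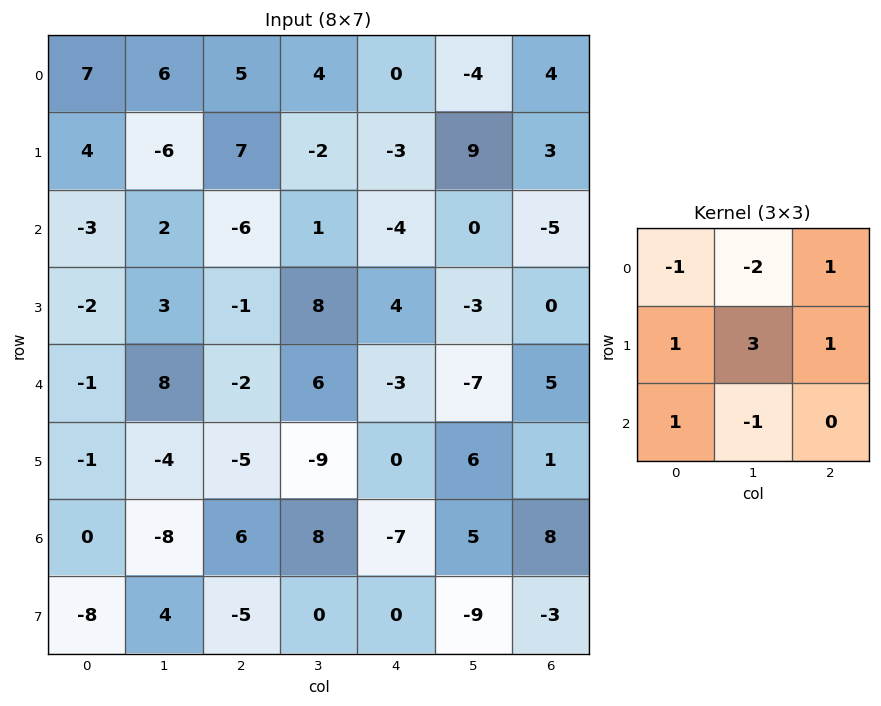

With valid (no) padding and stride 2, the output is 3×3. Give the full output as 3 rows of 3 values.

Output[0,0]: The receptive field on the input at this output position is [7 6 5 / 4 -6 7 / -3 2 -6]. Elementwise product with the kernel and sum: 7·-1 + 6·-2 + 5·1 + 4·1 + -6·3 + 7·1 + -3·1 + 2·-1.
Output[0,1]: The receptive field on the input at this output position is [5 4 0 / 7 -2 -3 / -6 1 -4]. Elementwise product with the kernel and sum: 5·-1 + 4·-2 + 0·1 + 7·1 + -2·3 + -3·1 + -6·1 + 1·-1.

-26 -22 35
-10 19 -2
-27 -47 29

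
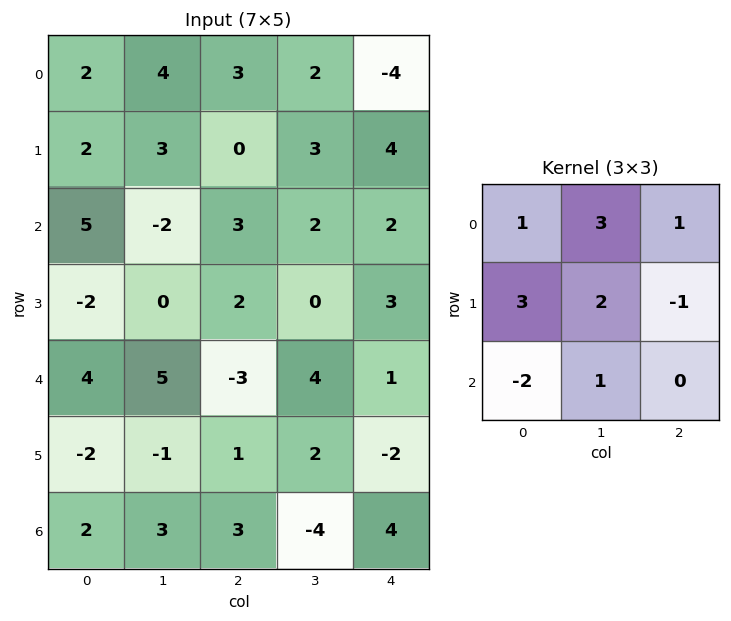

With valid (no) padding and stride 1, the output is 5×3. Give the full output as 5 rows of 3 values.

Output[0,0]: The receptive field on the input at this output position is [2 4 3 / 2 3 0 / 5 -2 3]. Elementwise product with the kernel and sum: 2·1 + 4·3 + 3·1 + 2·3 + 3·2 + 0·-1 + 5·-2 + -2·1.

17 28 3
23 6 20
-9 0 24
28 14 3
6 -6 9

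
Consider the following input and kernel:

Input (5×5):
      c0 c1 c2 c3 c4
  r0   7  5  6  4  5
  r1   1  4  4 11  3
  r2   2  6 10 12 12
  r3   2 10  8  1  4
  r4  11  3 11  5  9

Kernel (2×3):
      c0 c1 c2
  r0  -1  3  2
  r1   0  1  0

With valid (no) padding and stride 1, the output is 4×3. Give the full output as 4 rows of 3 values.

Output[0,0]: The receptive field on the input at this output position is [7 5 6 / 1 4 4]. Elementwise product with the kernel and sum: 7·-1 + 5·3 + 6·2 + 4·1.
Output[0,1]: The receptive field on the input at this output position is [5 6 4 / 4 4 11]. Elementwise product with the kernel and sum: 5·-1 + 6·3 + 4·2 + 4·1.

24 25 27
25 40 47
46 56 51
47 27 8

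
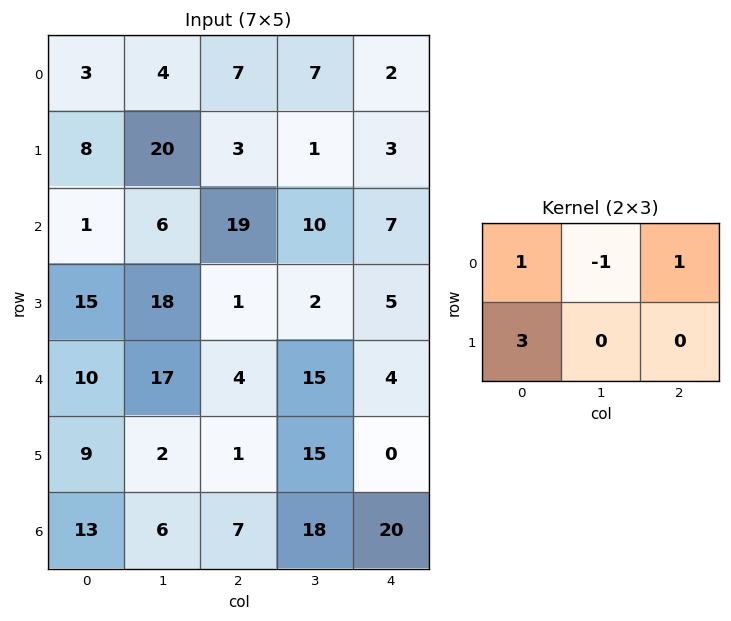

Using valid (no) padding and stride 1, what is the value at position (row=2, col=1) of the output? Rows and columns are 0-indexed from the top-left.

The receptive field on the input at this output position is [6 19 10 / 18 1 2]. Elementwise product with the kernel and sum: 6·1 + 19·-1 + 10·1 + 18·3.

51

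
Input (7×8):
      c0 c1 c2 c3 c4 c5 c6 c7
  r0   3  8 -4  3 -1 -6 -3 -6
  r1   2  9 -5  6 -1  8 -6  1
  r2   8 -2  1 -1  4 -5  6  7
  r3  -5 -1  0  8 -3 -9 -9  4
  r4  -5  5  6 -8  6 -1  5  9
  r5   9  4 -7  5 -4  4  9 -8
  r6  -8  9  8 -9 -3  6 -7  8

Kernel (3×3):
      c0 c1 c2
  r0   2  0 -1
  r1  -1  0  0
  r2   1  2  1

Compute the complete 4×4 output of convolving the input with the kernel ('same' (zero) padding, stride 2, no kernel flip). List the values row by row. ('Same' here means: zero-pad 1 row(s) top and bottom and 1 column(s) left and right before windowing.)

Output[0,0]: The receptive field on the zero-padded input at this output position is [0 0 0 / 0 3 8 / 0 2 9]. Elementwise product with the kernel and sum: 0·2 + 0·-1 + 0·-1 + 0·1 + 2·2 + 9·1.

13 -3 9 3
-20 21 -2 -3
23 -20 34 -7
-4 -6 15 10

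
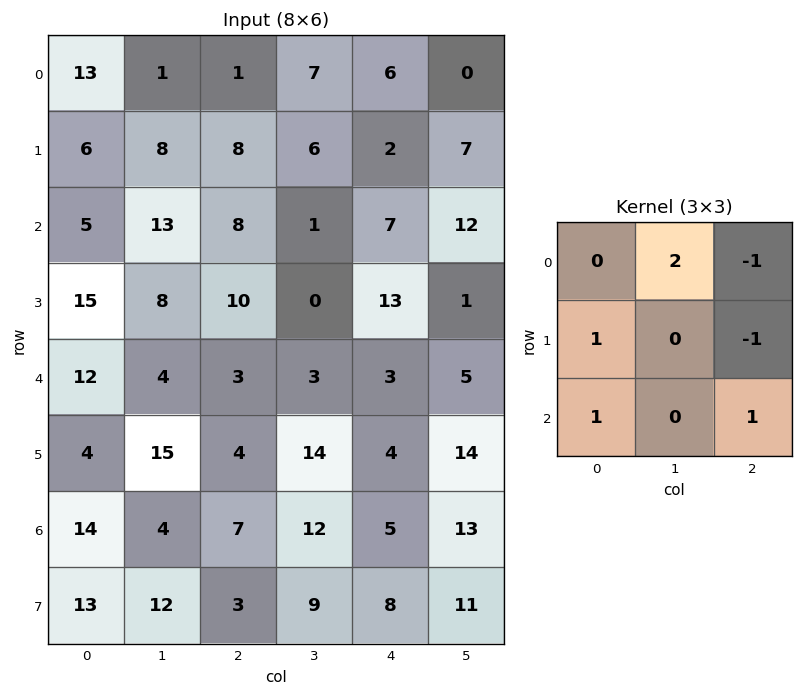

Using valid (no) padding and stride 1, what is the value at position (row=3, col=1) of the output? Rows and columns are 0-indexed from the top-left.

The receptive field on the input at this output position is [8 10 0 / 4 3 3 / 15 4 14]. Elementwise product with the kernel and sum: 10·2 + 0·-1 + 4·1 + 3·-1 + 15·1 + 14·1.

50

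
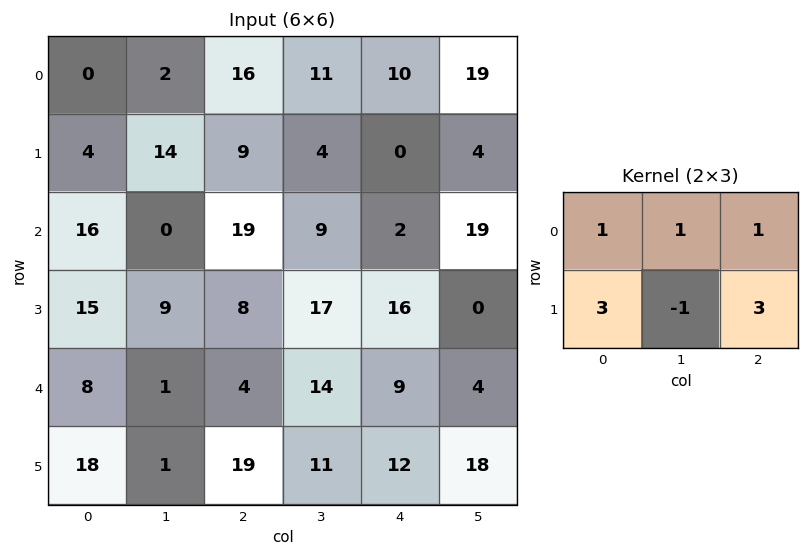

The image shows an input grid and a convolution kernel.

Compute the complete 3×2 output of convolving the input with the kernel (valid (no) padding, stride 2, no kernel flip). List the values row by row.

43 60
95 85
123 109

Output[0,0]: The receptive field on the input at this output position is [0 2 16 / 4 14 9]. Elementwise product with the kernel and sum: 0·1 + 2·1 + 16·1 + 4·3 + 14·-1 + 9·3.
Output[0,1]: The receptive field on the input at this output position is [16 11 10 / 9 4 0]. Elementwise product with the kernel and sum: 16·1 + 11·1 + 10·1 + 9·3 + 4·-1 + 0·3.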